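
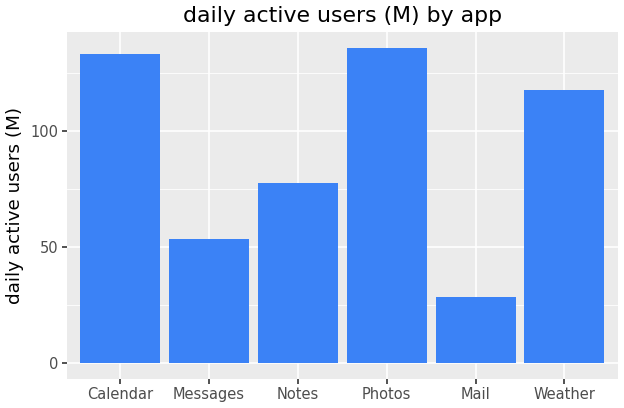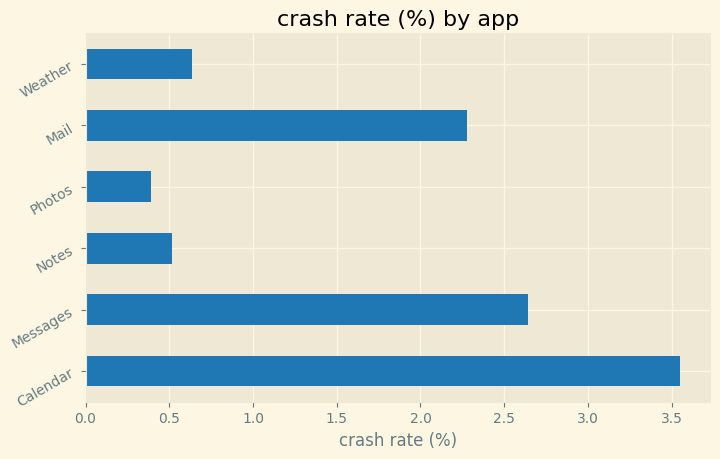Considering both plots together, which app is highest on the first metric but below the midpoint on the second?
Chart 2 median crash rate (%) ≈ 1.5; below-median apps: Notes, Photos, Weather. Among those, Photos has the highest daily active users (M) (≈ 140).

Photos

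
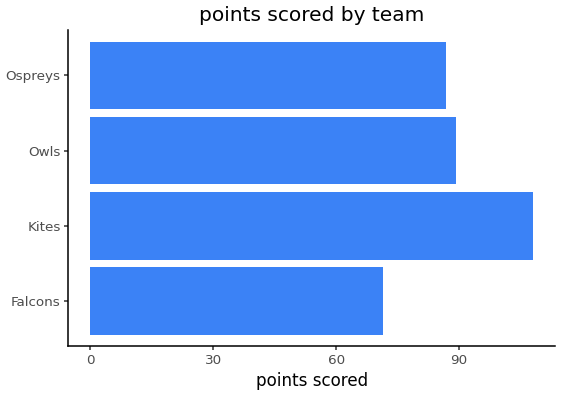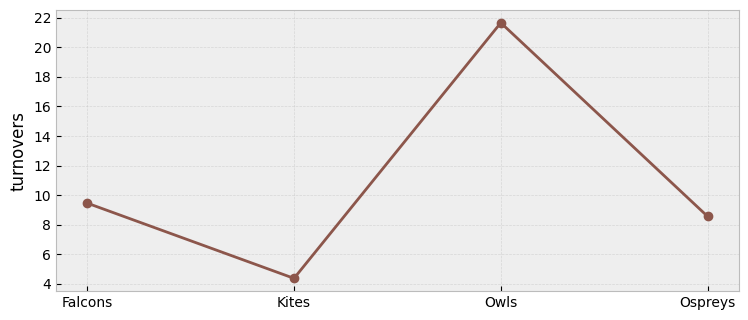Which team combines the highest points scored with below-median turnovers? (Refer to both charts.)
Kites

Chart 2 median turnovers ≈ 10; below-median teams: Kites, Ospreys. Among those, Kites has the highest points scored (≈ 110).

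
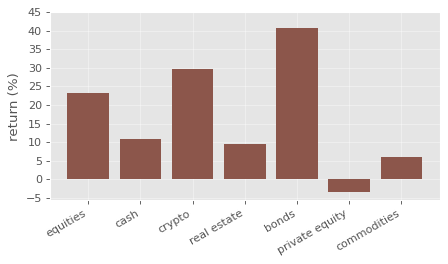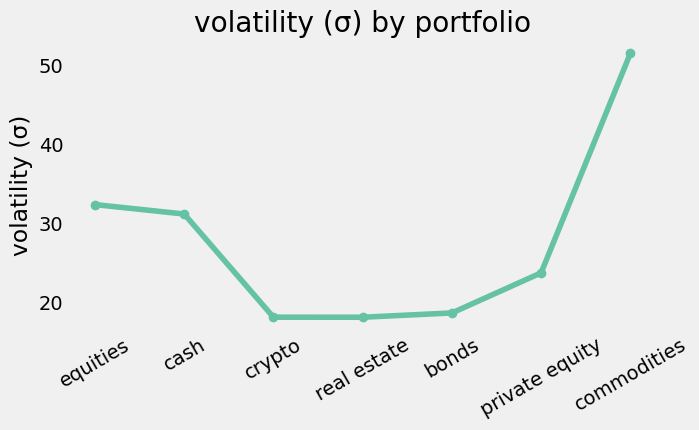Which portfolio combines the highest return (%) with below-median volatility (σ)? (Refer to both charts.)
Chart 2 median volatility (σ) ≈ 25; below-median portfolios: crypto, real estate, bonds. Among those, bonds has the highest return (%) (≈ 40).

bonds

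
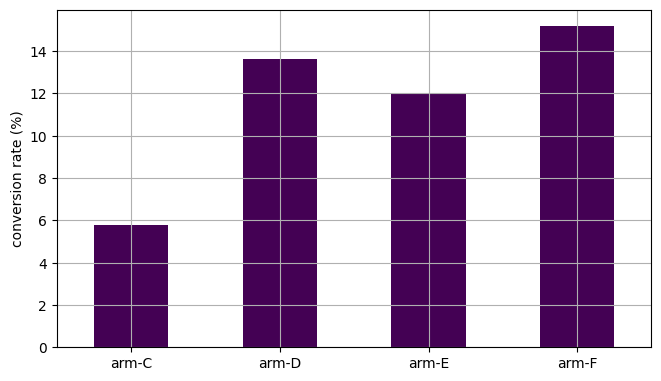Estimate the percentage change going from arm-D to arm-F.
≈ +14.3%

arm-D ≈ 14, arm-F ≈ 16; (16 − 14) / 14 ≈ +14.3%.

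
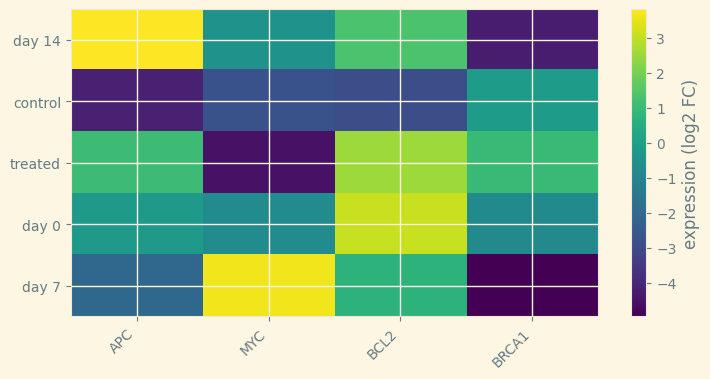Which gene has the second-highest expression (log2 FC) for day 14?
BCL2

Top 3 for day 14: APC ≈ 4, BCL2 ≈ 1, MYC ≈ 0.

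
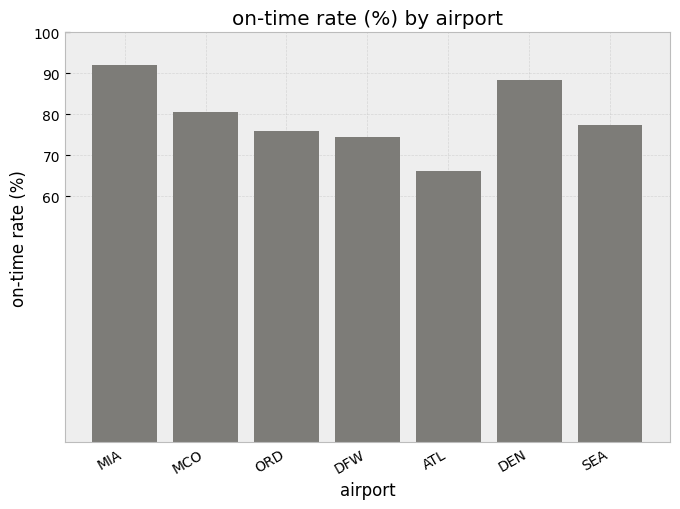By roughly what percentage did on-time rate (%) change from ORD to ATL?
ORD ≈ 80, ATL ≈ 70; (70 − 80) / 80 ≈ -12.5%.

≈ -12.5%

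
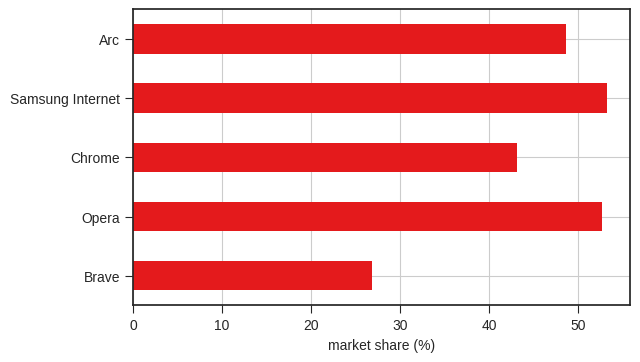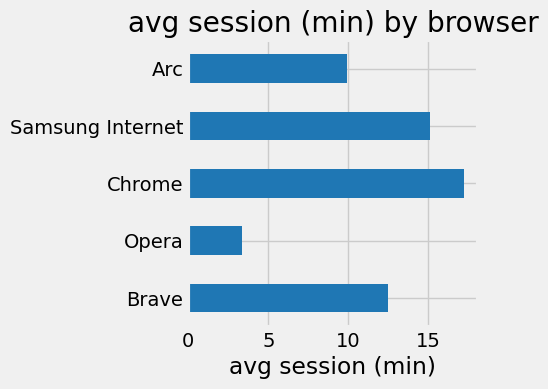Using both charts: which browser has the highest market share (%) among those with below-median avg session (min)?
Chart 2 median avg session (min) ≈ 12; below-median browsers: Opera, Arc. Among those, Opera has the highest market share (%) (≈ 55).

Opera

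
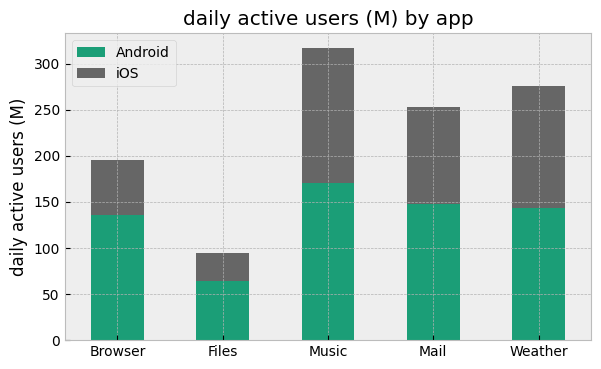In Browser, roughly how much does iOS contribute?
≈ 50

iOS top ≈ 200, bottom ≈ 150; segment ≈ 50.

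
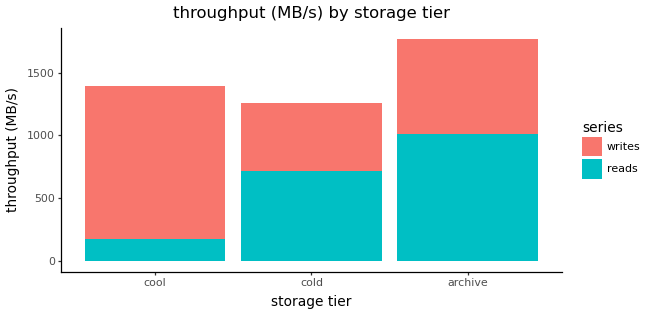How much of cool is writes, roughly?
≈ 1200

writes top ≈ 1400, bottom ≈ 200; segment ≈ 1200.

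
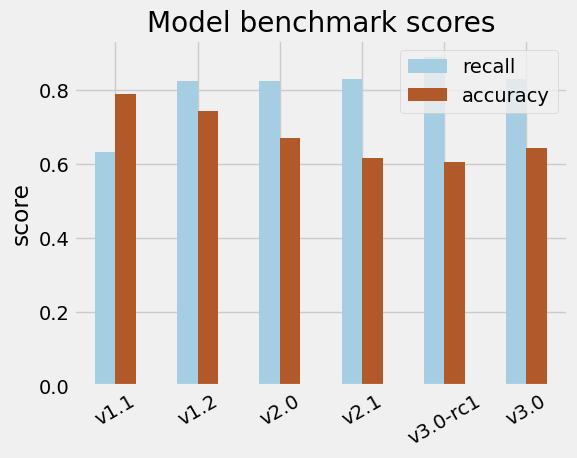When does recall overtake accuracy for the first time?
v1.2

v1.1: recall ≈ 0.6 vs accuracy ≈ 0.8 (not yet); v1.2: recall ≈ 0.8 vs accuracy ≈ 0.7 (first crossover).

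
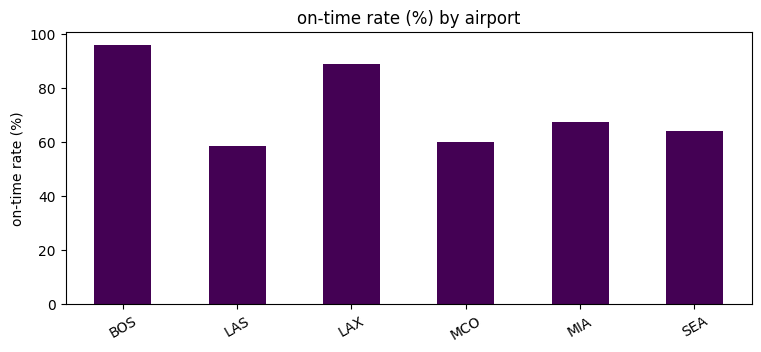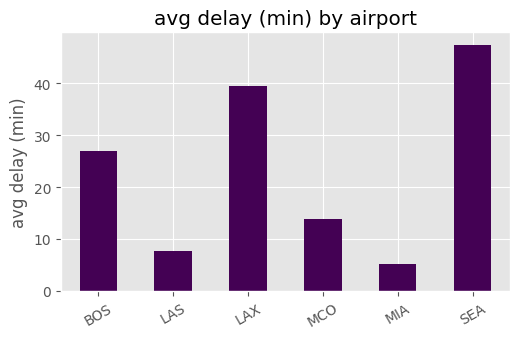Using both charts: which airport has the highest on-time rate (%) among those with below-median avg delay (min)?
Chart 2 median avg delay (min) ≈ 20; below-median airports: LAS, MCO, MIA. Among those, MIA has the highest on-time rate (%) (≈ 70).

MIA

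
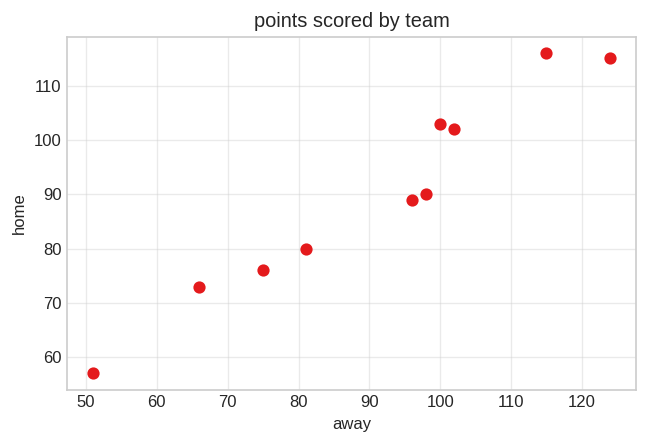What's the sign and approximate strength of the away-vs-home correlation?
positive, strong

Points are positively correlated; strong (|r| ≈ 1.0).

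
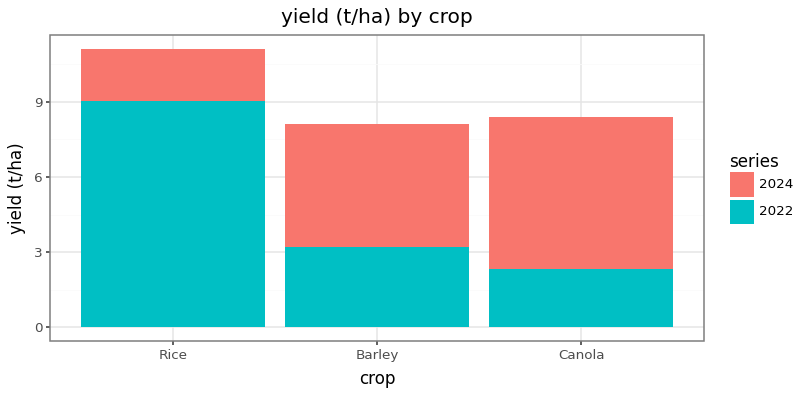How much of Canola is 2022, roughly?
≈ 2

2022 top ≈ 2, bottom ≈ 0; segment ≈ 2.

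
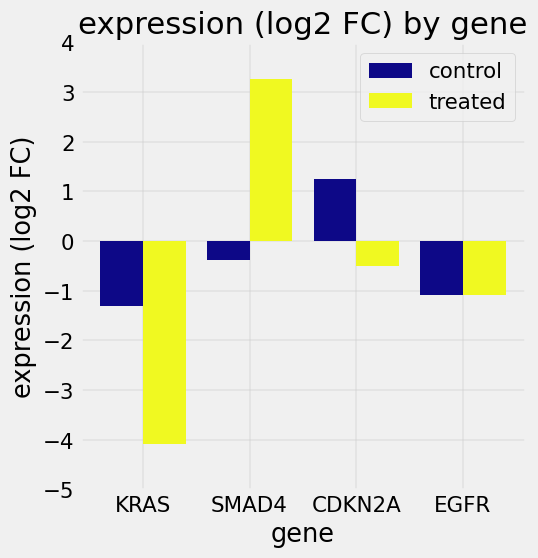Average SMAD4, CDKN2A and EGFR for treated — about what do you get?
≈ 1

(3 + 0 + -1) / 3 ≈ 1.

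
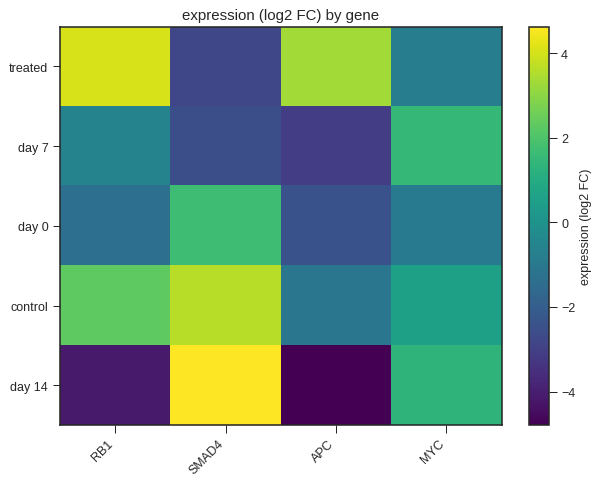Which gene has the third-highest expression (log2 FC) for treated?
Top 4 for treated: RB1 ≈ 4, APC ≈ 3, MYC ≈ -1, SMAD4 ≈ -3.

MYC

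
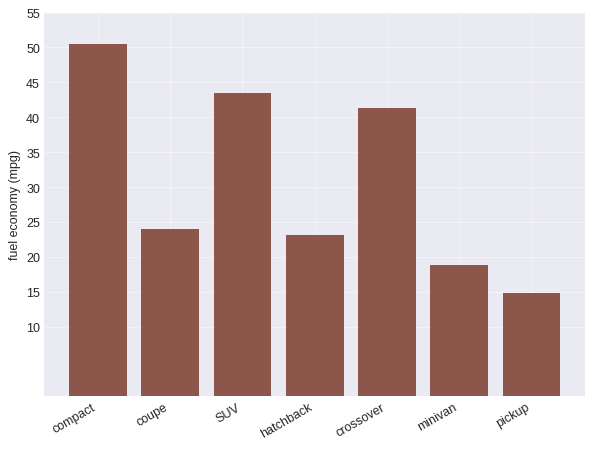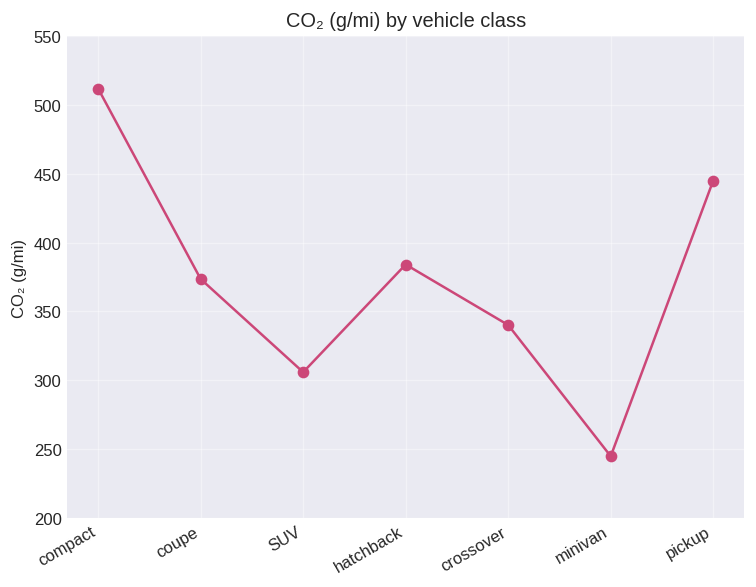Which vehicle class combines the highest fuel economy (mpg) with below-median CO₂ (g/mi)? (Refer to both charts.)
Chart 2 median CO₂ (g/mi) ≈ 350; below-median vehicle classes: SUV, crossover, minivan. Among those, SUV has the highest fuel economy (mpg) (≈ 45).

SUV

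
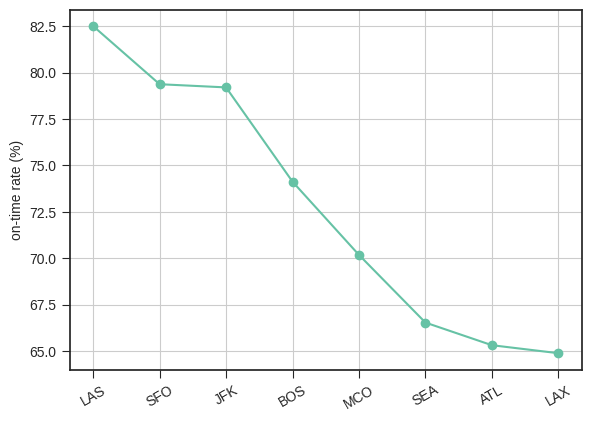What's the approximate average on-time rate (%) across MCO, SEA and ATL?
≈ 67

(70 + 66 + 66) / 3 ≈ 67.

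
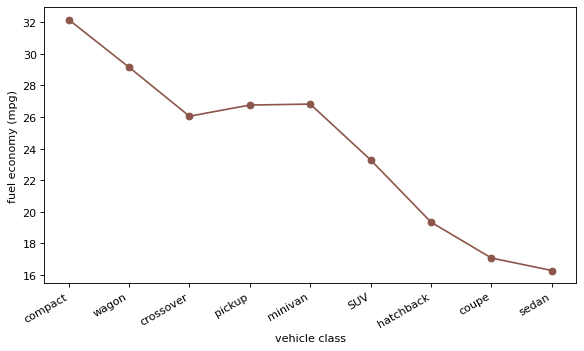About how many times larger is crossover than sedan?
crossover ≈ 26, sedan ≈ 16; 26/16 ≈ 1.62.

≈ 1.62×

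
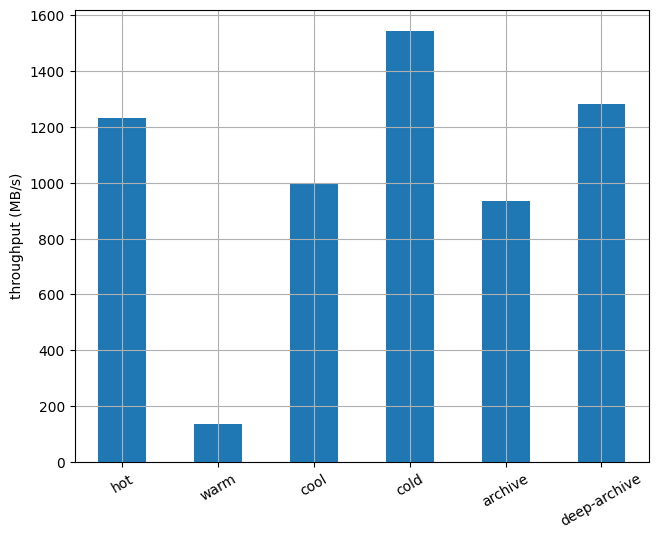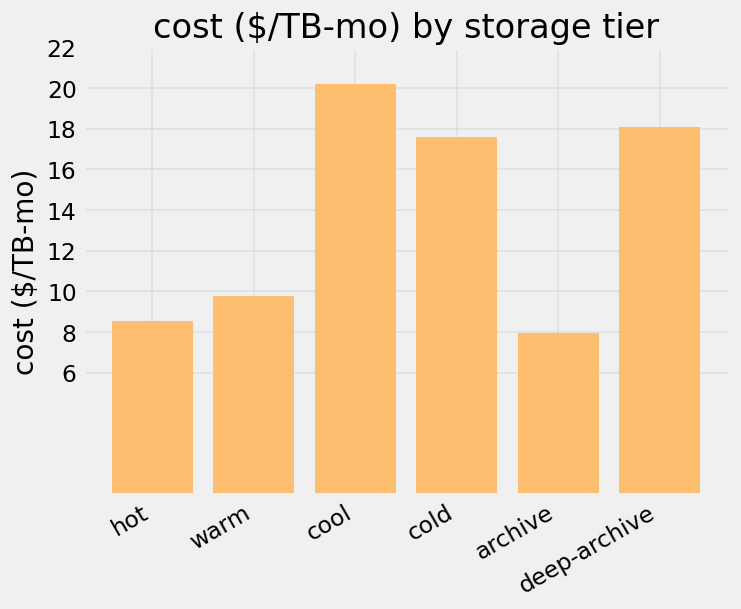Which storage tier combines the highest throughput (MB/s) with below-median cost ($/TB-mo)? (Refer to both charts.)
hot

Chart 2 median cost ($/TB-mo) ≈ 14; below-median storage tiers: hot, warm, archive. Among those, hot has the highest throughput (MB/s) (≈ 1200).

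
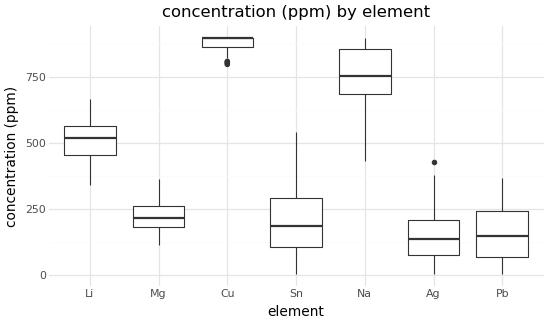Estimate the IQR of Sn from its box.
Q3 ≈ 300, Q1 ≈ 100; IQR ≈ 200.

≈ 200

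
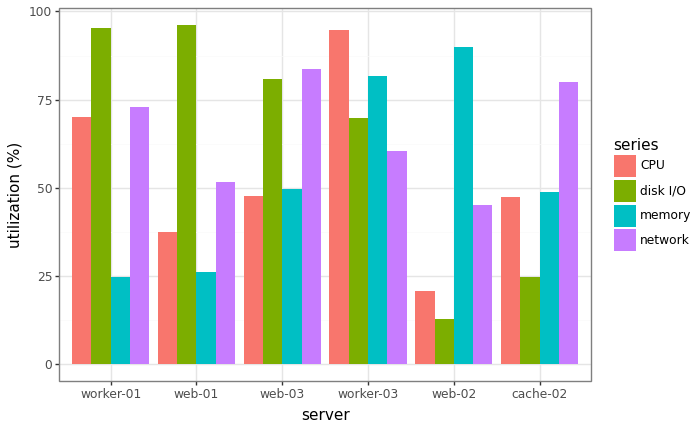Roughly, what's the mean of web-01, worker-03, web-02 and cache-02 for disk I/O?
(100 + 70 + 10 + 20) / 4 ≈ 50.

≈ 50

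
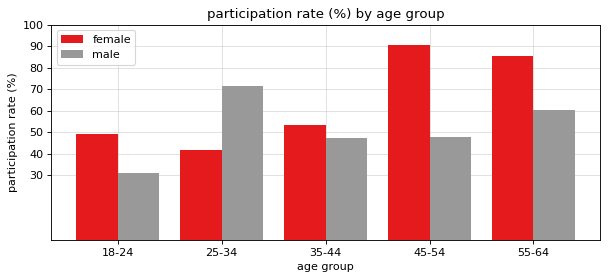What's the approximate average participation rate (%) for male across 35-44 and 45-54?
(50 + 50) / 2 ≈ 50.

≈ 50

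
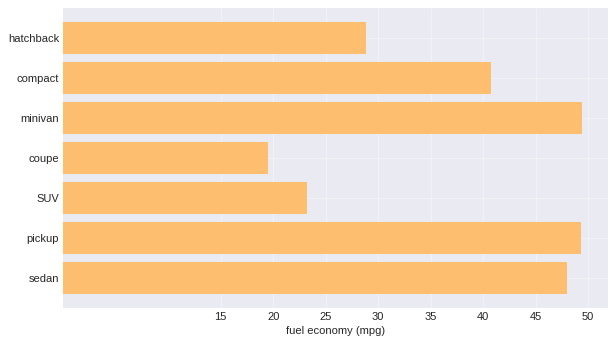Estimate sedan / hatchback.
sedan ≈ 50, hatchback ≈ 30; 50/30 ≈ 1.67.

≈ 1.67×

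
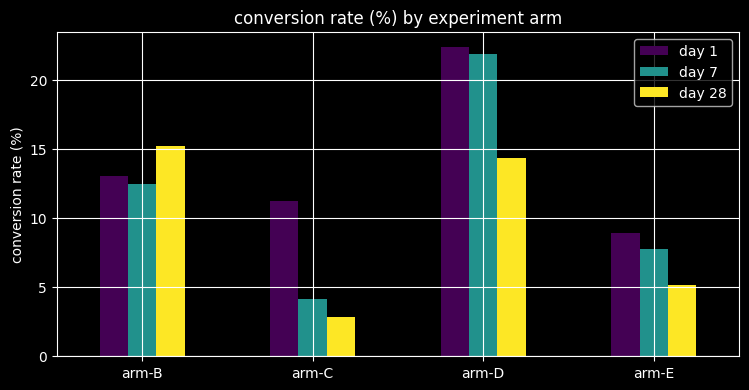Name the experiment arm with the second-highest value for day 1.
Top 3 for day 1: arm-D ≈ 22, arm-B ≈ 14, arm-C ≈ 12.

arm-B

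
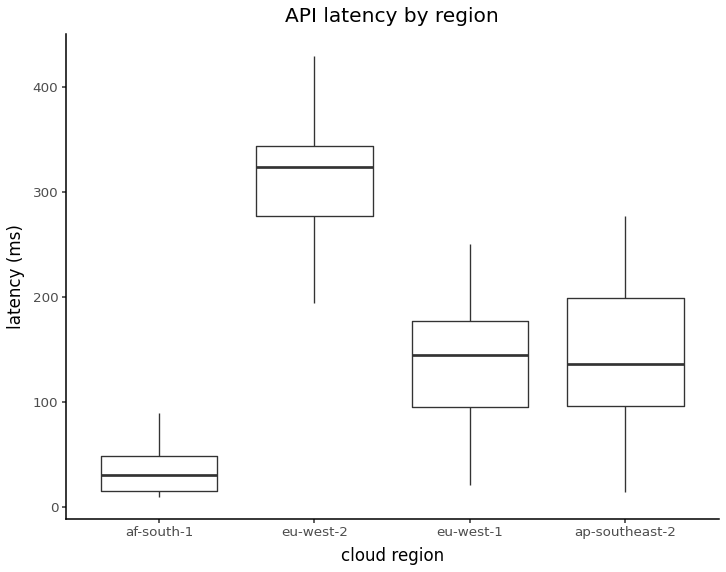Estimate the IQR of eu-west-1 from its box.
≈ 75

Q3 ≈ 175, Q1 ≈ 100; IQR ≈ 75.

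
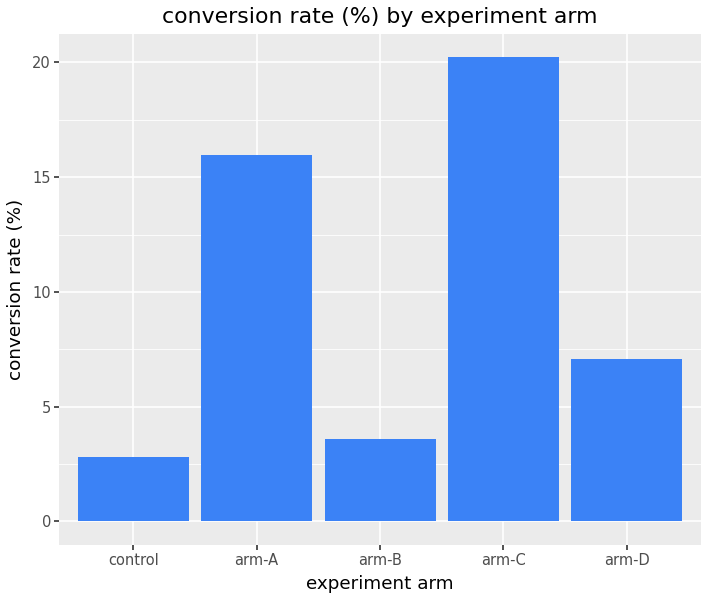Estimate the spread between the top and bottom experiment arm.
≈ 18

Max arm-C ≈ 20, min control ≈ 2; range ≈ 18.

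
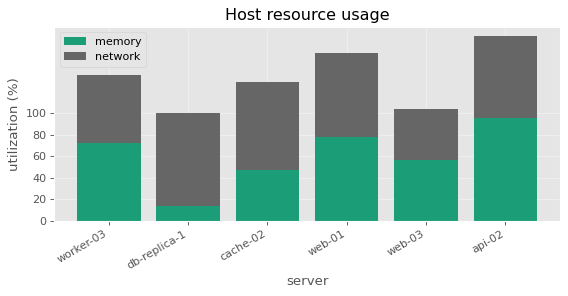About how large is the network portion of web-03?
≈ 40

network top ≈ 100, bottom ≈ 60; segment ≈ 40.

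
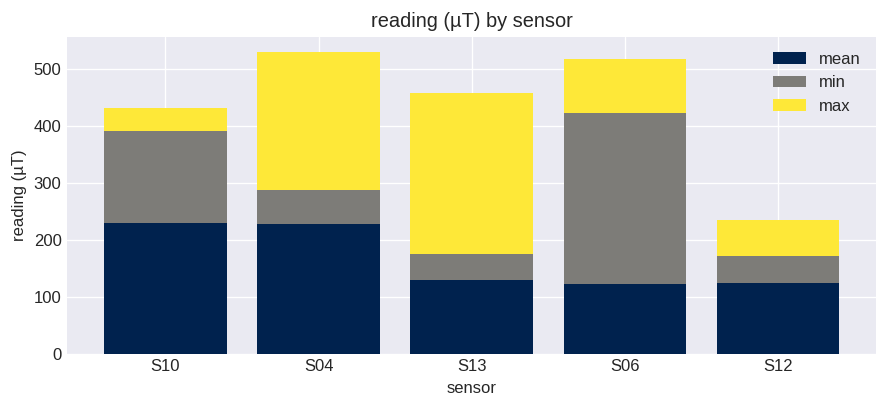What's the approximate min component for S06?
≈ 300

min top ≈ 400, bottom ≈ 100; segment ≈ 300.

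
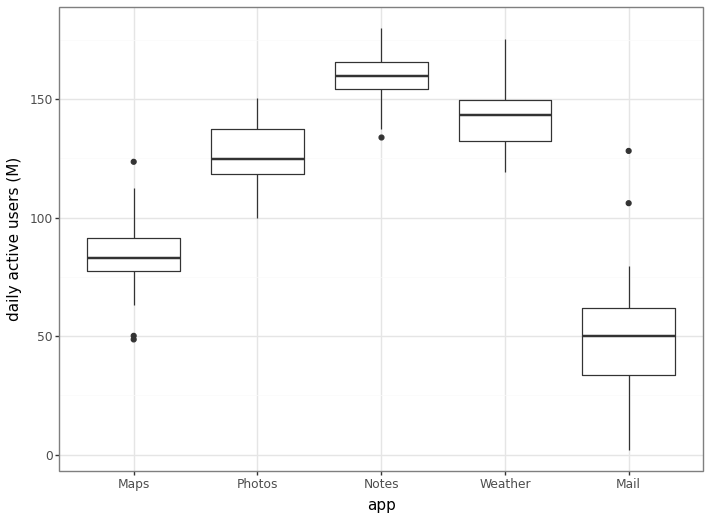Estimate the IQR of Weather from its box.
Q3 ≈ 150, Q1 ≈ 130; IQR ≈ 20.

≈ 20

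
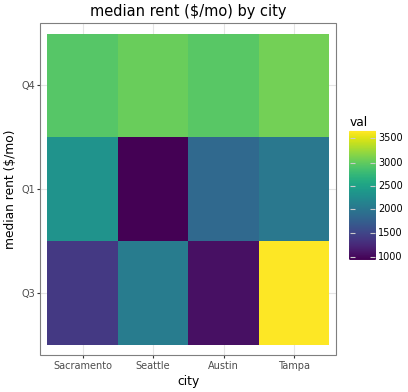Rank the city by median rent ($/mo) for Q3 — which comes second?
Seattle

Top 3 for Q3: Tampa ≈ 3500, Seattle ≈ 2000, Sacramento ≈ 1500.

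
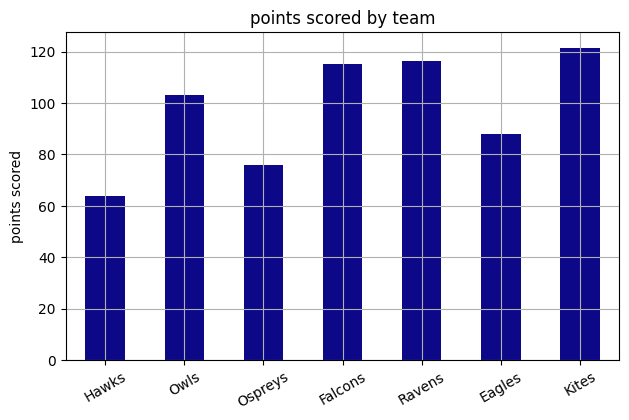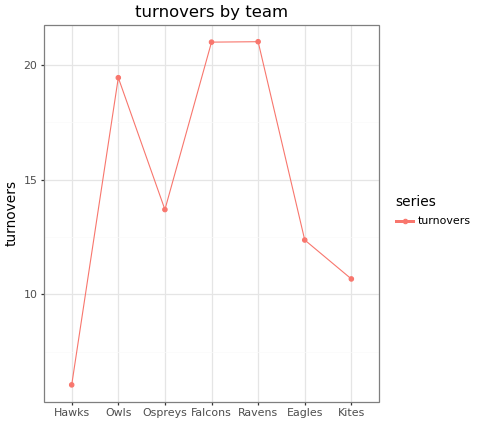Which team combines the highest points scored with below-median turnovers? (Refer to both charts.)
Kites

Chart 2 median turnovers ≈ 14; below-median teams: Hawks, Eagles, Kites. Among those, Kites has the highest points scored (≈ 120).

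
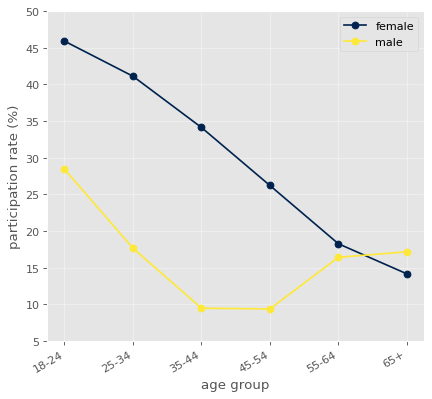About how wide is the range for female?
≈ 30

Max 18-24 ≈ 45, min 65+ ≈ 15; range ≈ 30.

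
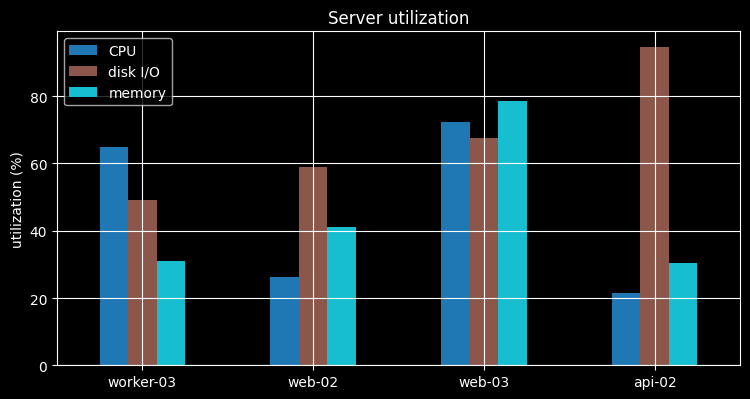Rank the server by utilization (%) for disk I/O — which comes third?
Top 4 for disk I/O: api-02 ≈ 90, web-03 ≈ 70, web-02 ≈ 60, worker-03 ≈ 50.

web-02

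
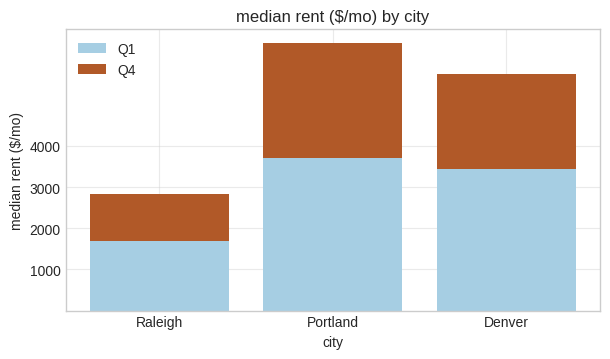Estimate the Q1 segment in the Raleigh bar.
≈ 2000

Q1 top ≈ 2000, bottom ≈ 0; segment ≈ 2000.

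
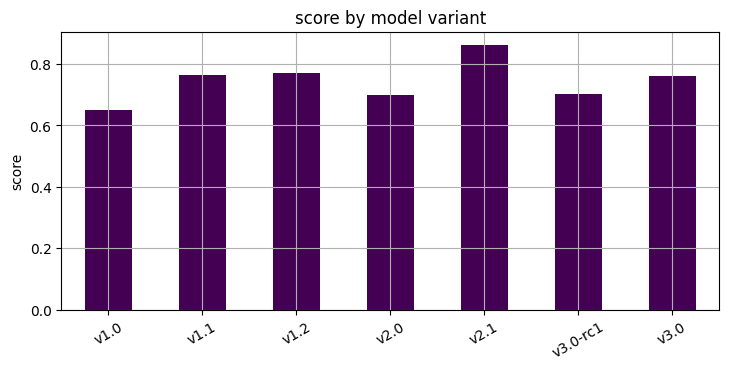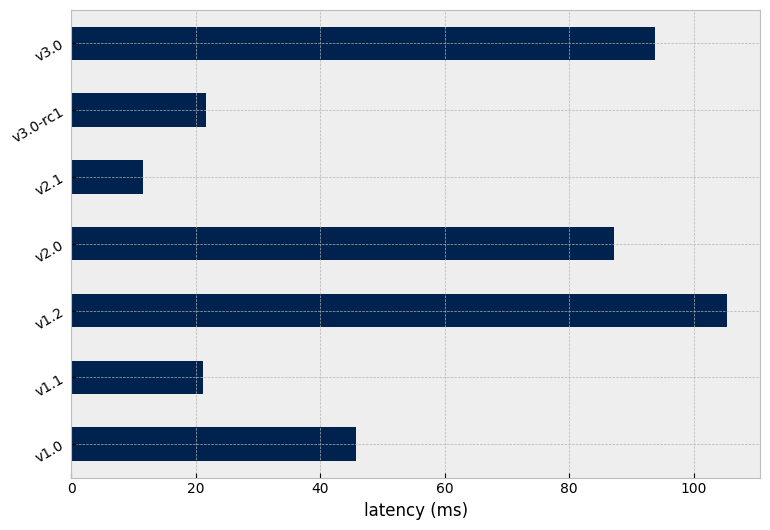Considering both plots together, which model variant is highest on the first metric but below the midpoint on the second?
Chart 2 median latency (ms) ≈ 50; below-median model variants: v1.1, v2.1, v3.0-rc1. Among those, v2.1 has the highest score (≈ 0.9).

v2.1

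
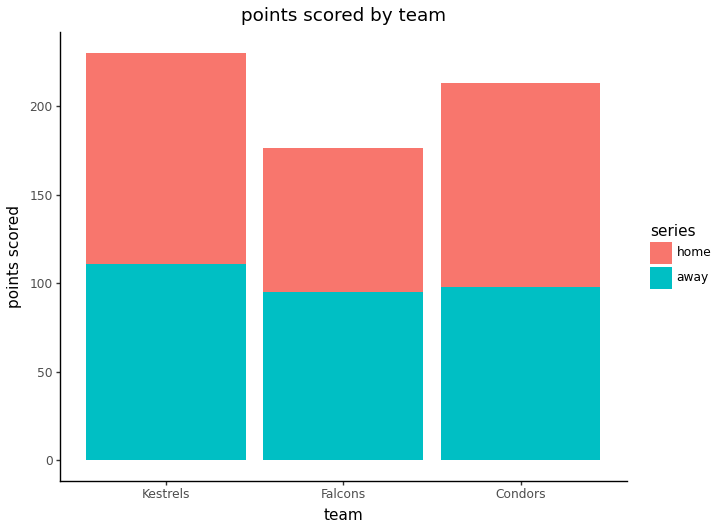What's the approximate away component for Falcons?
≈ 100

away top ≈ 100, bottom ≈ 0; segment ≈ 100.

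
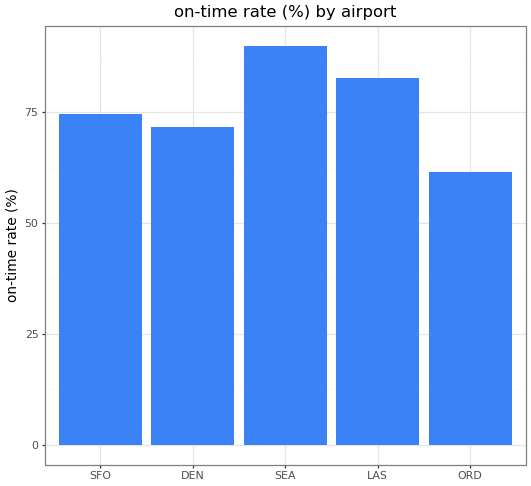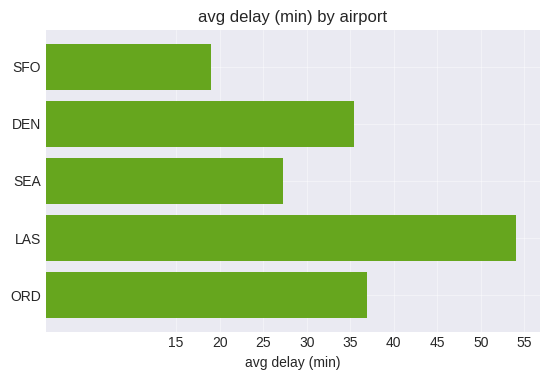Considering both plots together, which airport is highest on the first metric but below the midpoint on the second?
SEA

Chart 2 median avg delay (min) ≈ 35; below-median airports: SFO, SEA. Among those, SEA has the highest on-time rate (%) (≈ 90).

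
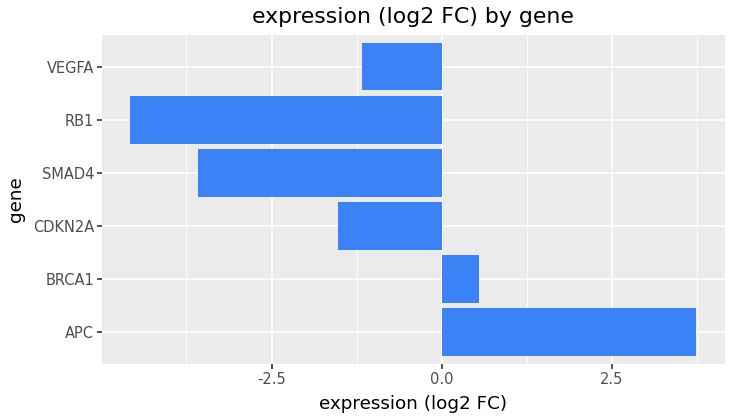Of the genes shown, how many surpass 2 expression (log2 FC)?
Above 2: APC.

1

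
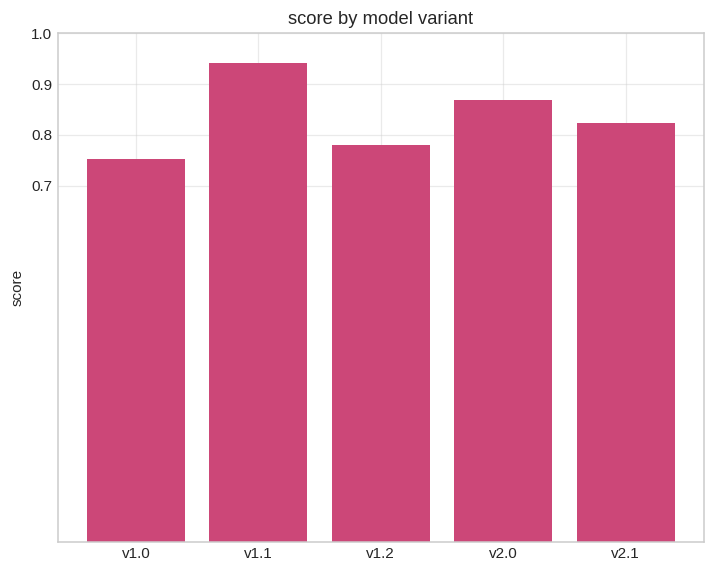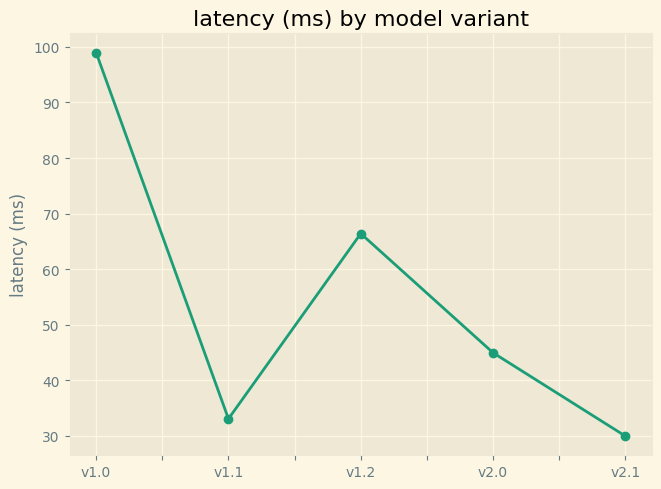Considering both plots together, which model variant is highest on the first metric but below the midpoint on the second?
Chart 2 median latency (ms) ≈ 40; below-median model variants: v1.1, v2.1. Among those, v1.1 has the highest score (≈ 0.9).

v1.1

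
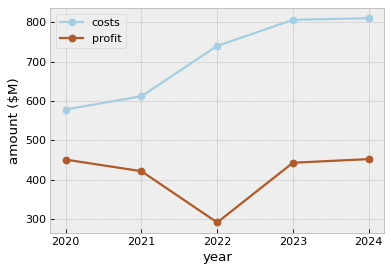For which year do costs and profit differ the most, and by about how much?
2022, ≈ 450 $M

2022: costs ≈ 750, profit ≈ 300 → gap ≈ 450. Next-largest (2023) is only ≈ 350.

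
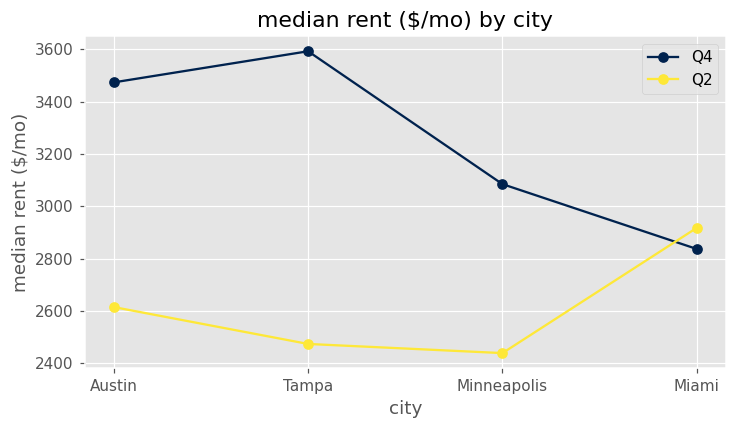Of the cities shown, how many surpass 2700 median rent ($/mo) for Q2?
1

Above 2700: Miami.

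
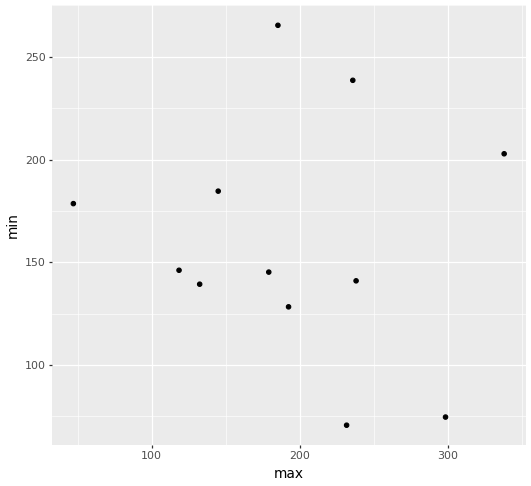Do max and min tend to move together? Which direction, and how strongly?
no clear correlation

Points are roughly uncorrelated; weak (|r| ≈ 0.1).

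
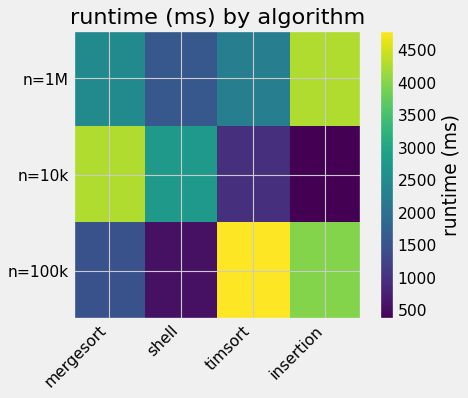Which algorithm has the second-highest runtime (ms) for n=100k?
insertion

Top 3 for n=100k: timsort ≈ 5000, insertion ≈ 4000, mergesort ≈ 1500.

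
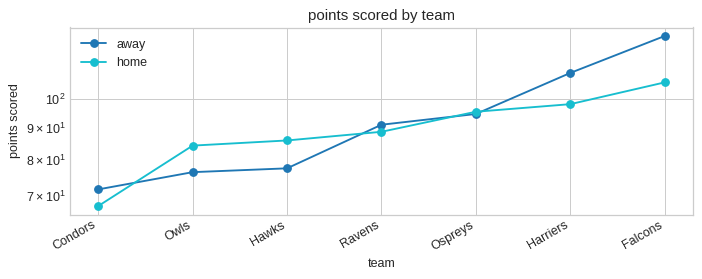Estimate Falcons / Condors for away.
Falcons ≈ 125, Condors ≈ 70; 125/70 ≈ 1.79.

≈ 1.79×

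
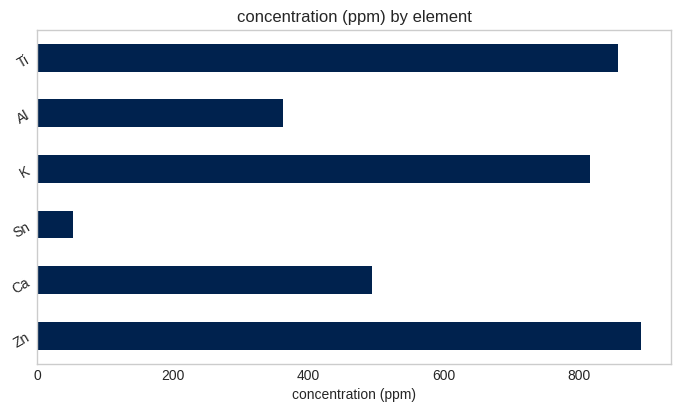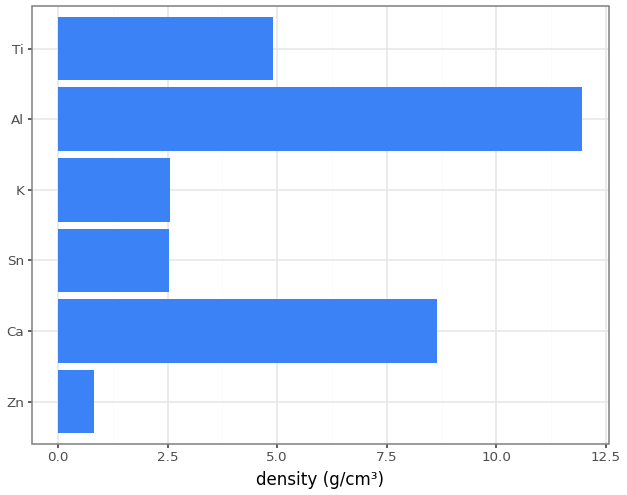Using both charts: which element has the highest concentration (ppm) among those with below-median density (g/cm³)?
Zn

Chart 2 median density (g/cm³) ≈ 4; below-median elements: Zn, Sn, K. Among those, Zn has the highest concentration (ppm) (≈ 900).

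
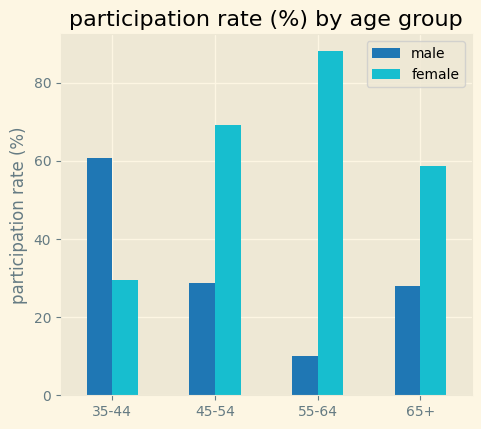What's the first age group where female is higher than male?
35-44: female ≈ 30 vs male ≈ 60 (not yet); 45-54: female ≈ 70 vs male ≈ 30 (first crossover).

45-54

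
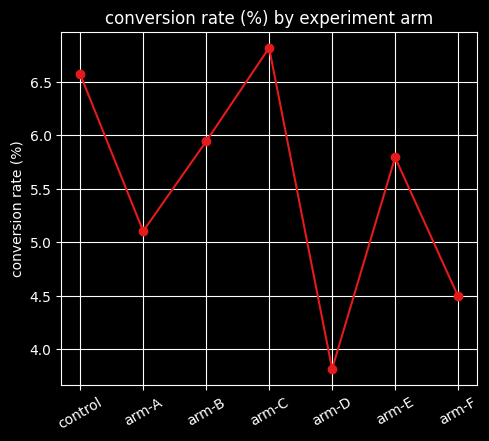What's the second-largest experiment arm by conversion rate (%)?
control

Top 3: arm-C ≈ 7.0, control ≈ 6.5, arm-B ≈ 6.0.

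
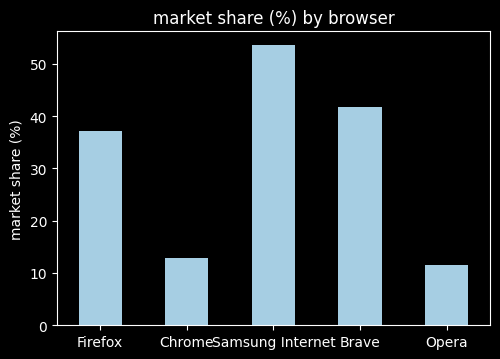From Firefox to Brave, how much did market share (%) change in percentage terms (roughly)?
≈ +14.3%

Firefox ≈ 35, Brave ≈ 40; (40 − 35) / 35 ≈ +14.3%.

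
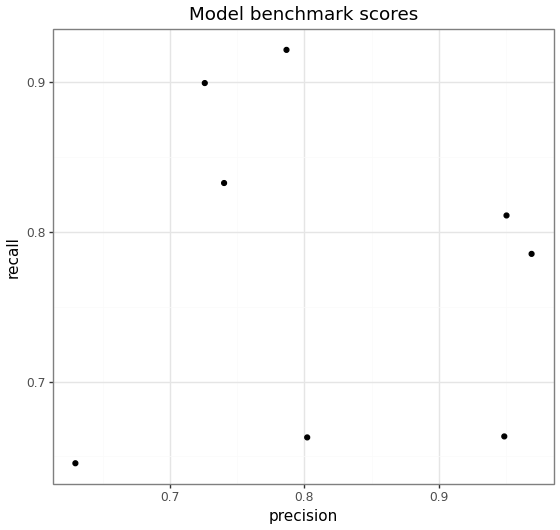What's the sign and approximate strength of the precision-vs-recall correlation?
Points are roughly uncorrelated; weak (|r| ≈ 0.0).

no clear correlation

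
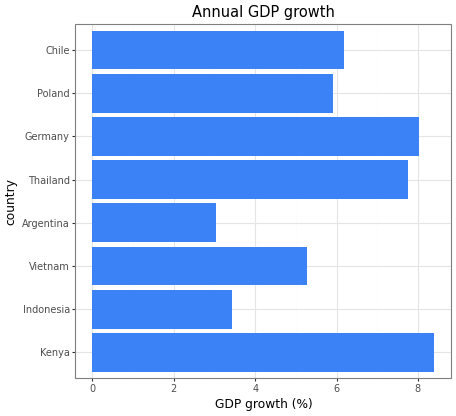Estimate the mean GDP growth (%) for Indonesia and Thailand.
(3 + 8) / 2 ≈ 6.

≈ 6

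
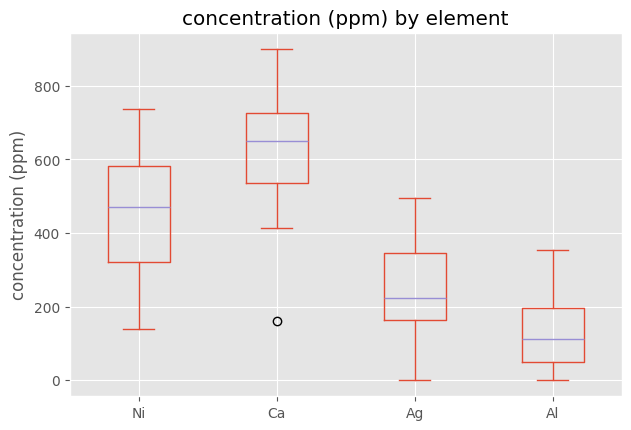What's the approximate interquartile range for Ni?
≈ 300

Q3 ≈ 600, Q1 ≈ 300; IQR ≈ 300.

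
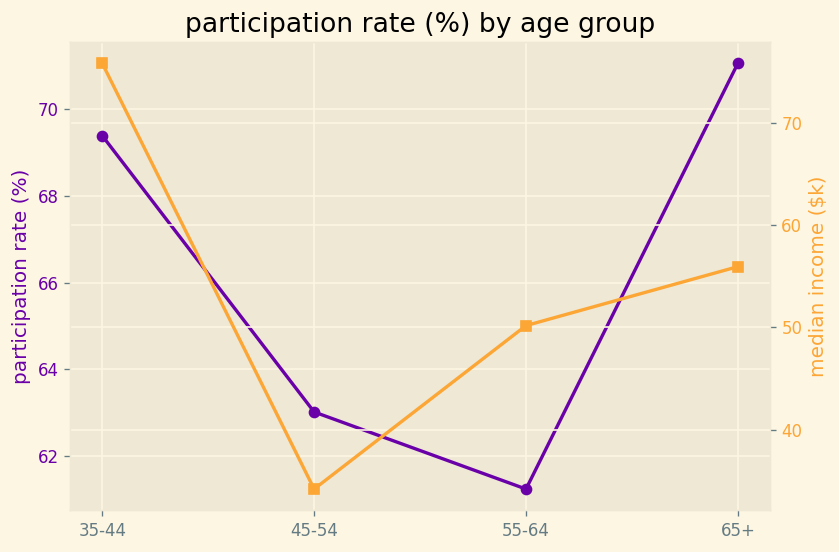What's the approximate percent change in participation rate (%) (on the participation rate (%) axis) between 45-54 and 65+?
45-54 ≈ 63, 65+ ≈ 71; (71 − 63) / 63 ≈ +12.7%.

≈ +12.7%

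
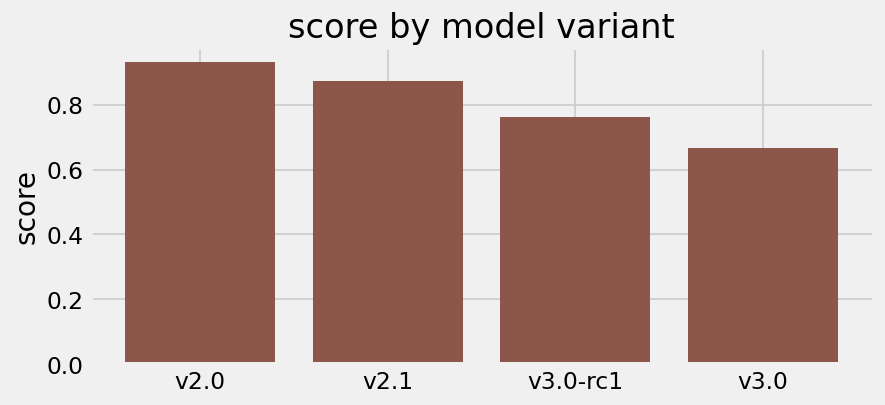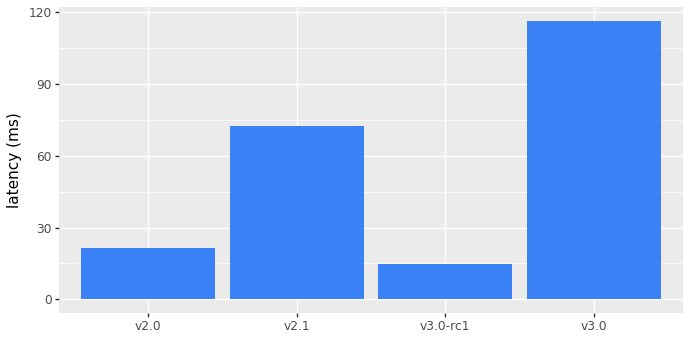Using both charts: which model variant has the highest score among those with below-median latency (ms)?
Chart 2 median latency (ms) ≈ 40; below-median model variants: v2.0, v3.0-rc1. Among those, v2.0 has the highest score (≈ 0.9).

v2.0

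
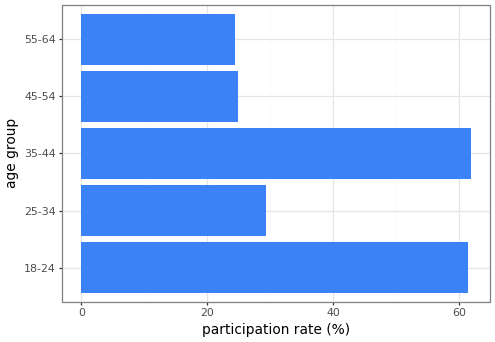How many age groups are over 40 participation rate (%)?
2

Above 40: 18-24, 35-44.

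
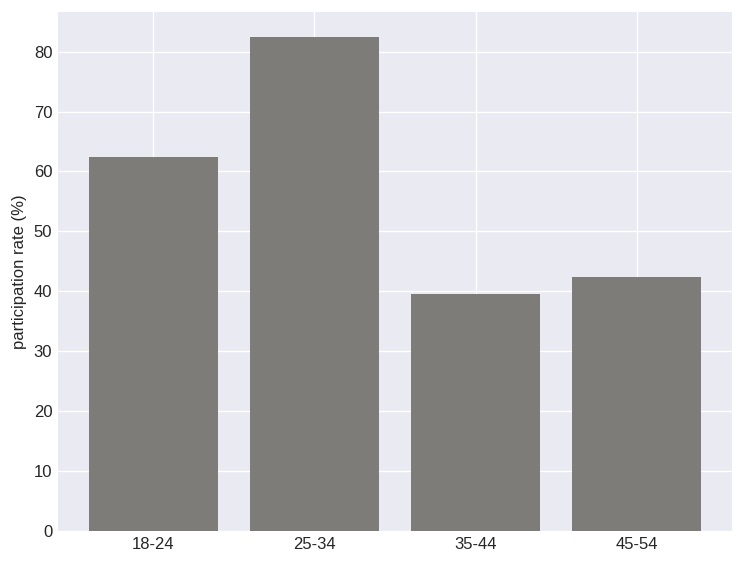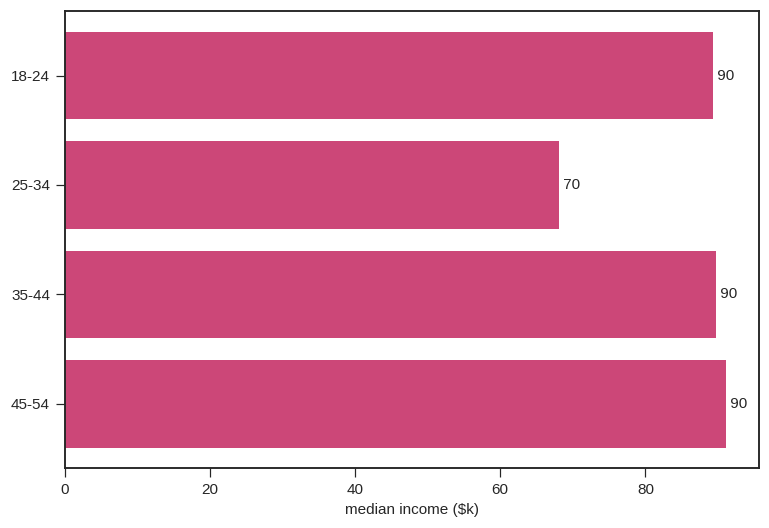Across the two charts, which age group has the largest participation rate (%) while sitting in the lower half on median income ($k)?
Chart 2 median median income ($k) ≈ 90; below-median age groups: 18-24, 25-34. Among those, 25-34 has the highest participation rate (%) (≈ 80).

25-34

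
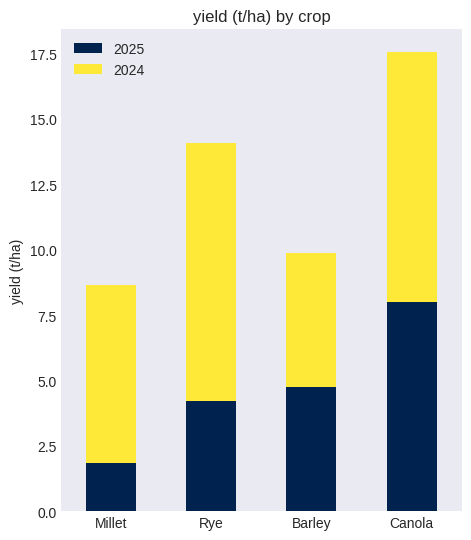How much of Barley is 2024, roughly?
2024 top ≈ 10, bottom ≈ 4; segment ≈ 6.

≈ 6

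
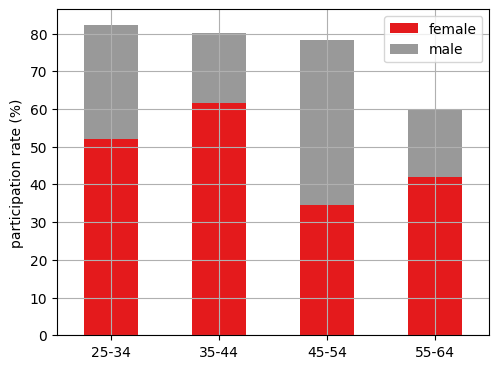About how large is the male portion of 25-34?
≈ 30

male top ≈ 80, bottom ≈ 50; segment ≈ 30.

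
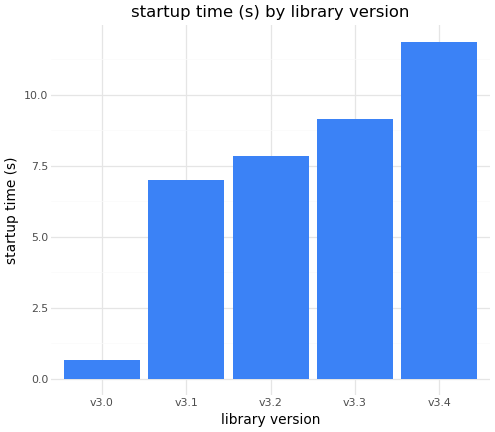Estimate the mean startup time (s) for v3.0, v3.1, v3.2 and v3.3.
(1 + 7 + 8 + 9) / 4 ≈ 6.

≈ 6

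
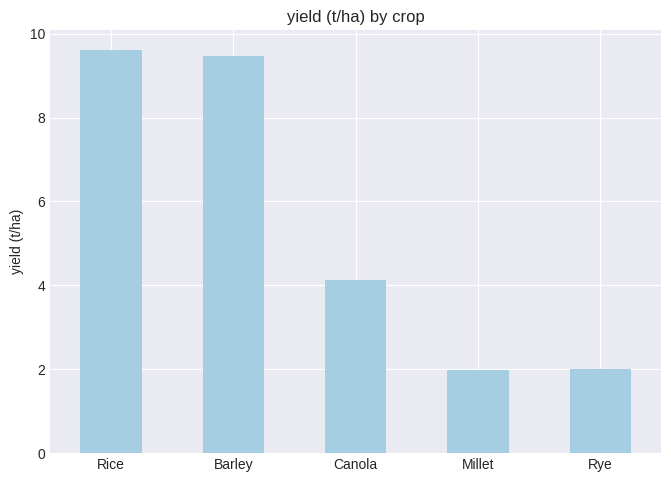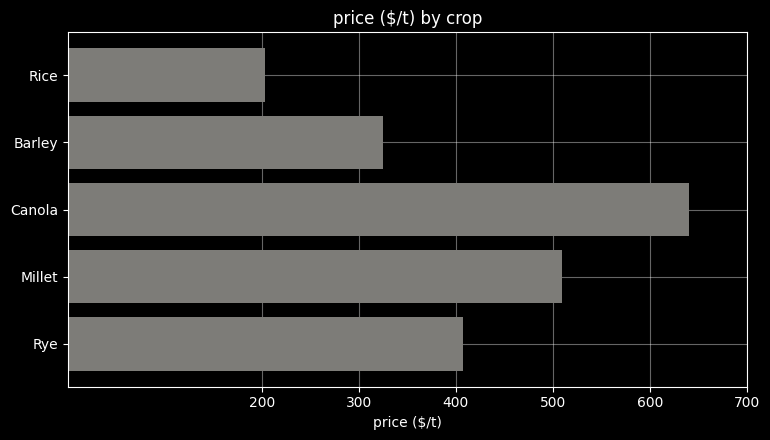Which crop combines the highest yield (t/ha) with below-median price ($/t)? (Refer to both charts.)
Rice

Chart 2 median price ($/t) ≈ 400; below-median crops: Rice, Barley. Among those, Rice has the highest yield (t/ha) (≈ 10).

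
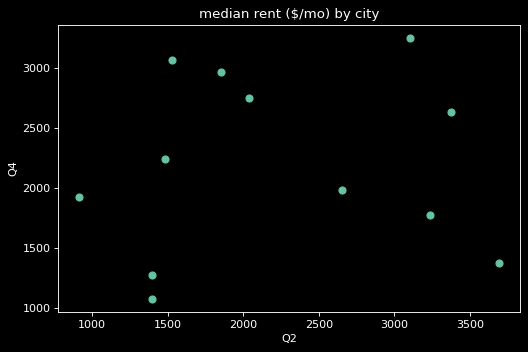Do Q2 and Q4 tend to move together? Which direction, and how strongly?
Points are roughly uncorrelated; weak (|r| ≈ 0.1).

no clear correlation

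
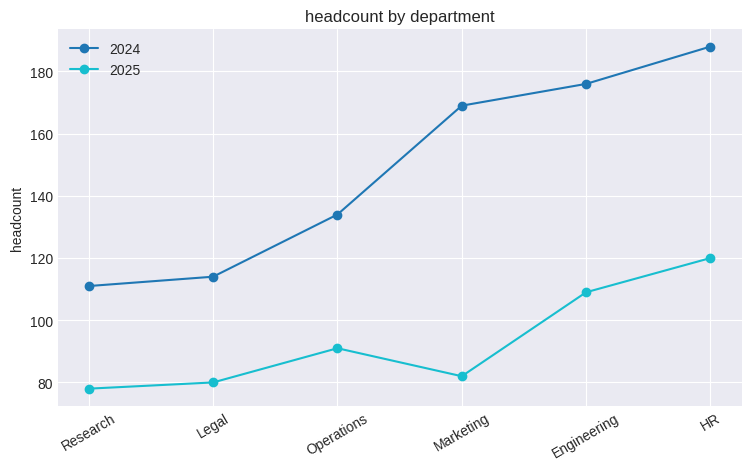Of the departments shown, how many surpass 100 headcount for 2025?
Above 100: Engineering, HR.

2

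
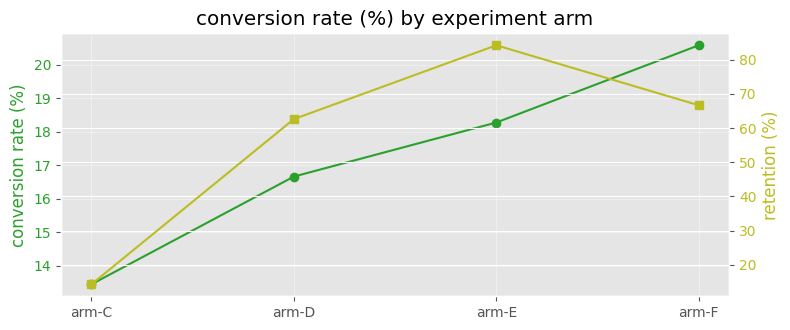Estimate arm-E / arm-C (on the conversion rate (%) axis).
≈ 1.38×

arm-E ≈ 18, arm-C ≈ 13; 18/13 ≈ 1.38.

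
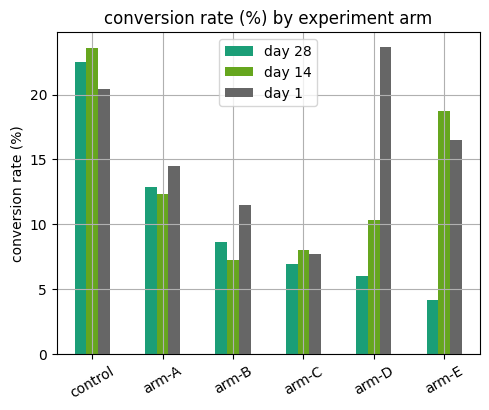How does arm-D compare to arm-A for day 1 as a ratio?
arm-D ≈ 24, arm-A ≈ 14; 24/14 ≈ 1.71.

≈ 1.71×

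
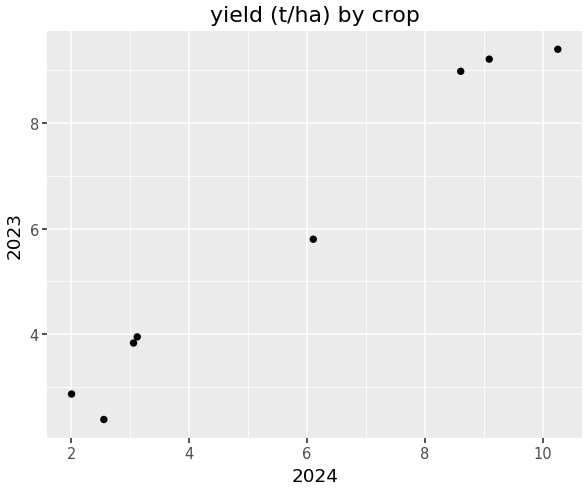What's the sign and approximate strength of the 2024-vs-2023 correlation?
Points are positively correlated; strong (|r| ≈ 1.0).

positive, strong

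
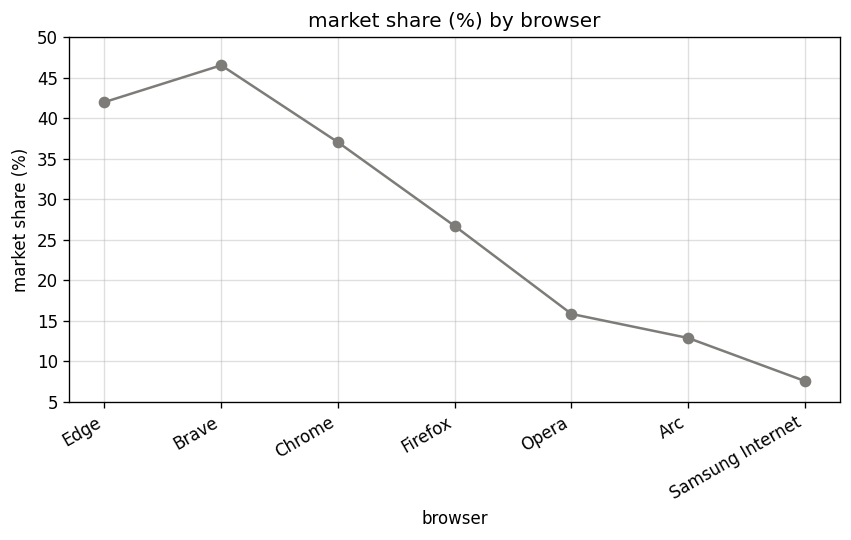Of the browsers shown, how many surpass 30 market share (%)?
3

Above 30: Edge, Brave, Chrome.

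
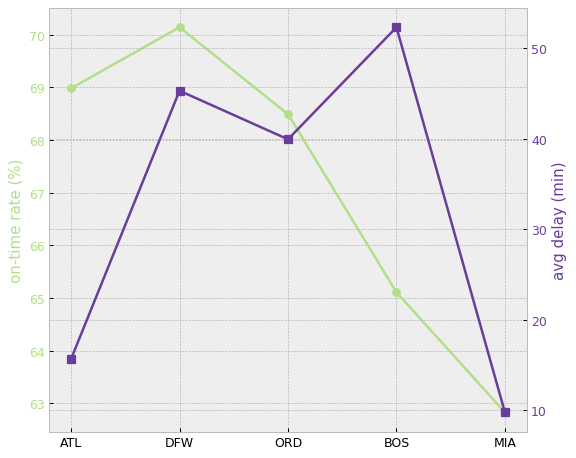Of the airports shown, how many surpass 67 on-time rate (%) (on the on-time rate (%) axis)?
3

Above 67: ATL, DFW, ORD.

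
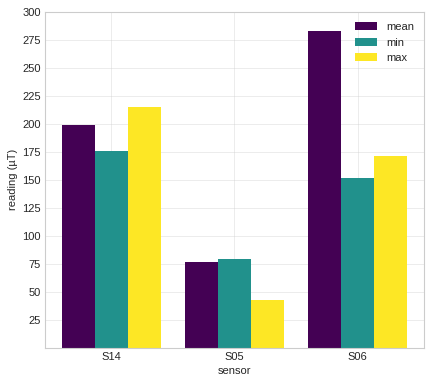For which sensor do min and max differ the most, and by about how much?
S14: min ≈ 175, max ≈ 225 → gap ≈ 50. Next-largest (S05) is only ≈ 25.

S14, ≈ 50 µT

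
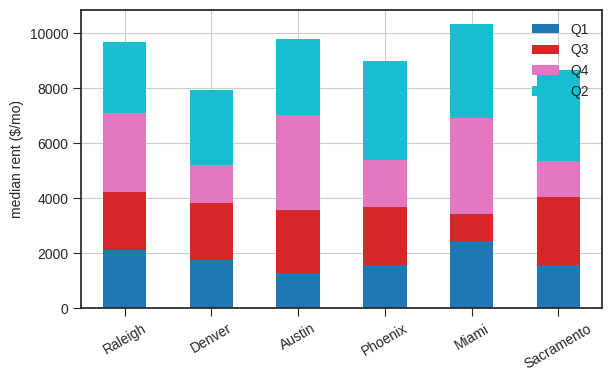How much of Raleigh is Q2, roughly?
Q2 top ≈ 10000, bottom ≈ 7000; segment ≈ 3000.

≈ 3000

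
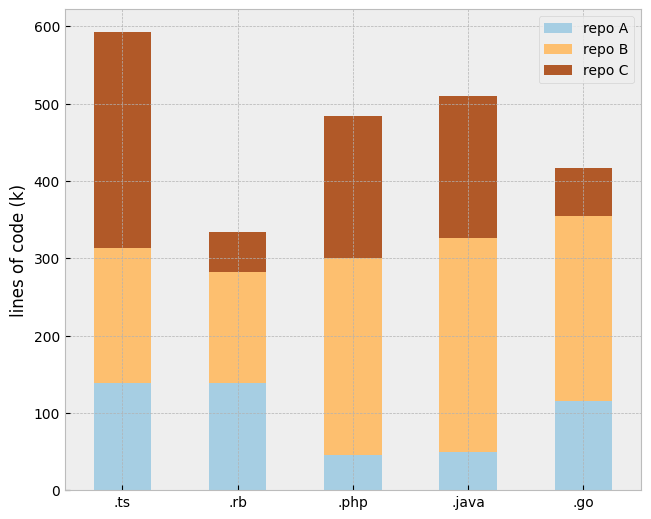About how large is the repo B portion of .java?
≈ 300

repo B top ≈ 350, bottom ≈ 50; segment ≈ 300.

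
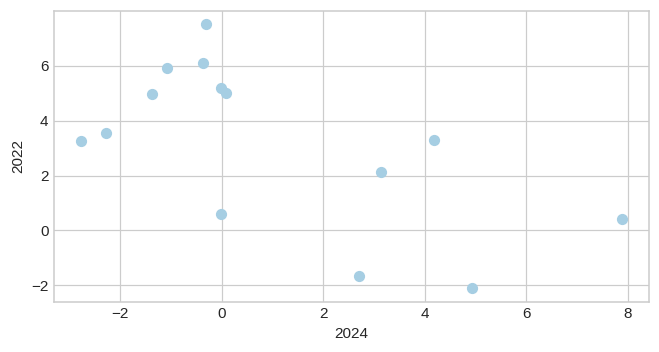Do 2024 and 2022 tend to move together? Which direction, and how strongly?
negative, moderate

Points are negatively correlated; moderate (|r| ≈ 0.6).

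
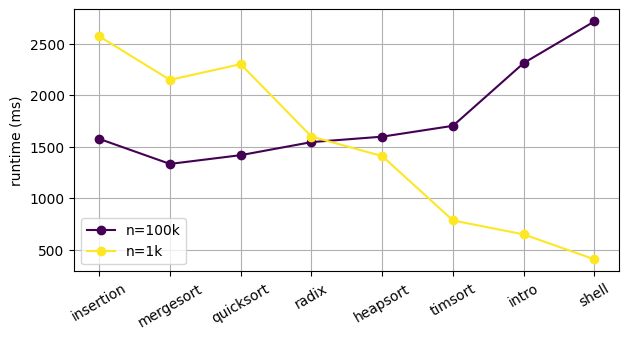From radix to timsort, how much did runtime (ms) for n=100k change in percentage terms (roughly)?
radix ≈ 1600, timsort ≈ 1800; (1800 − 1600) / 1600 ≈ +12.5%.

≈ +12.5%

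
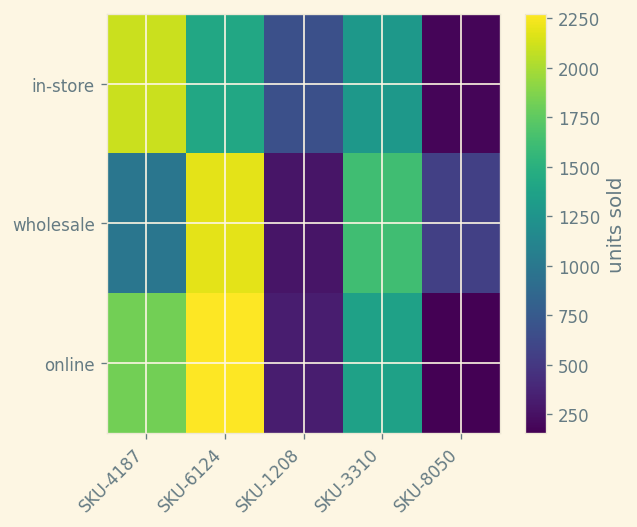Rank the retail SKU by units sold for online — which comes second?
SKU-4187

Top 3 for online: SKU-6124 ≈ 2200, SKU-4187 ≈ 1800, SKU-3310 ≈ 1400.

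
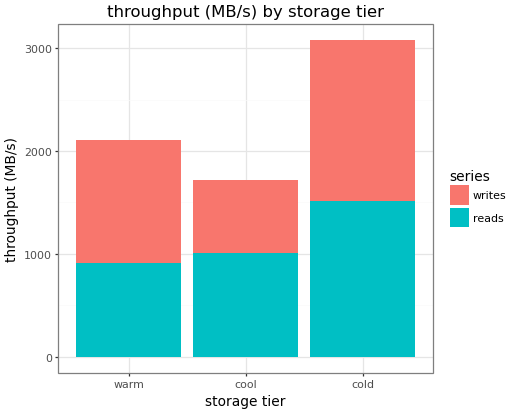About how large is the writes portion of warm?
≈ 1000

writes top ≈ 2000, bottom ≈ 1000; segment ≈ 1000.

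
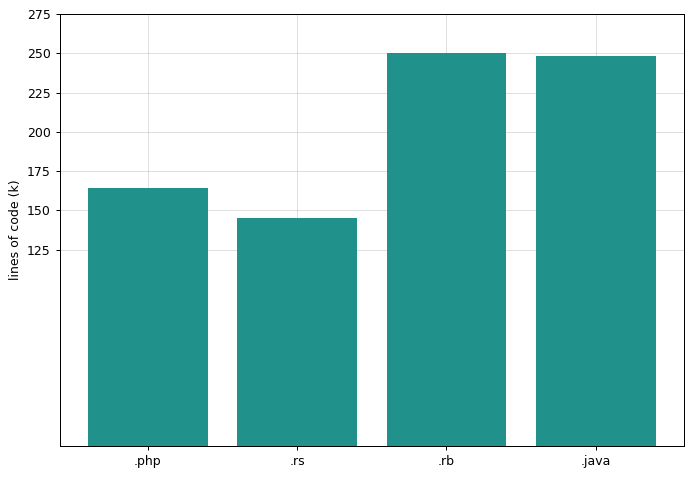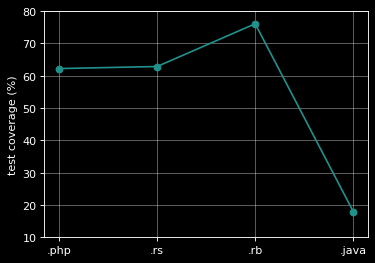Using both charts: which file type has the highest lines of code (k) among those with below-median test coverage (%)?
.java

Chart 2 median test coverage (%) ≈ 60; below-median file types: .php, .java. Among those, .java has the highest lines of code (k) (≈ 250).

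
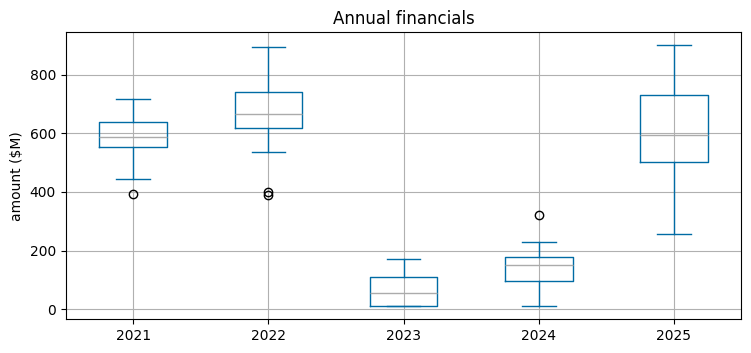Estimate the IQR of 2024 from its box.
≈ 100

Q3 ≈ 200, Q1 ≈ 100; IQR ≈ 100.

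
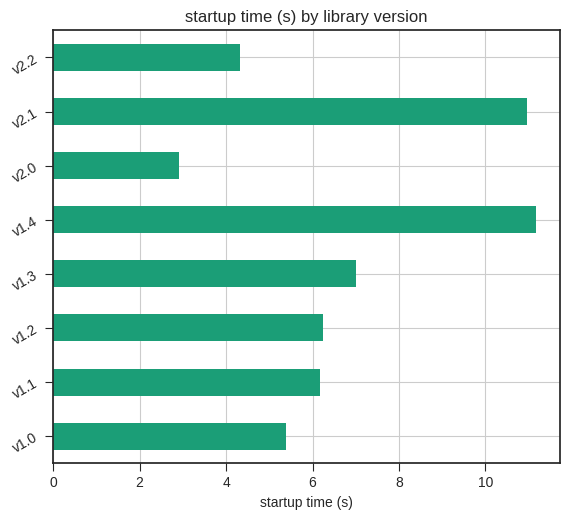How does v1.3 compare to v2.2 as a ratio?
v1.3 ≈ 7, v2.2 ≈ 4; 7/4 ≈ 1.75.

≈ 1.75×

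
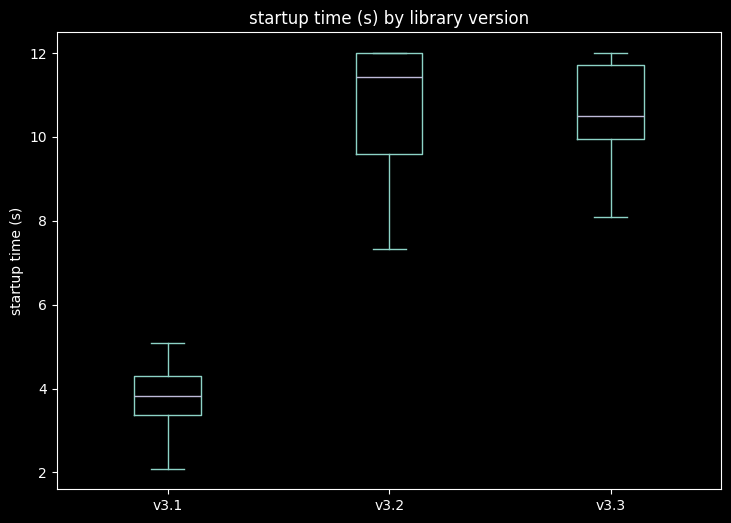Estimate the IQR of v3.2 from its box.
≈ 2

Q3 ≈ 12, Q1 ≈ 10; IQR ≈ 2.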